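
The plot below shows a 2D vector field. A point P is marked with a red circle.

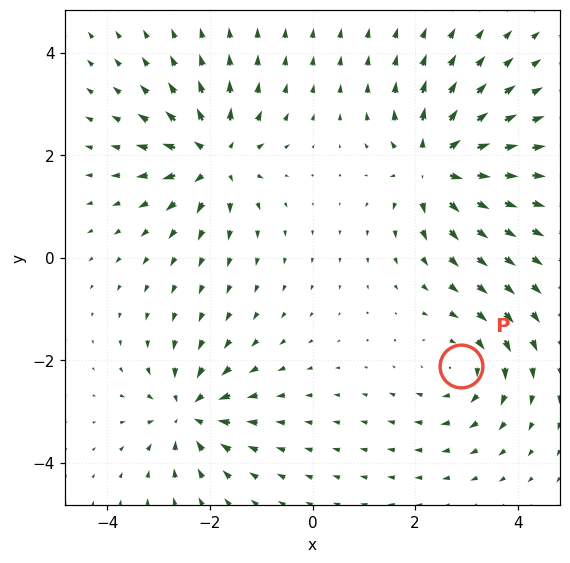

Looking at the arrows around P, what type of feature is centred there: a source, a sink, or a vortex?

At P (2.9, -2.1) the arrows circulate clockwise. Divergence ≈0, curl about -4 — near-zero divergence with nonzero curl is a vortex.

vortex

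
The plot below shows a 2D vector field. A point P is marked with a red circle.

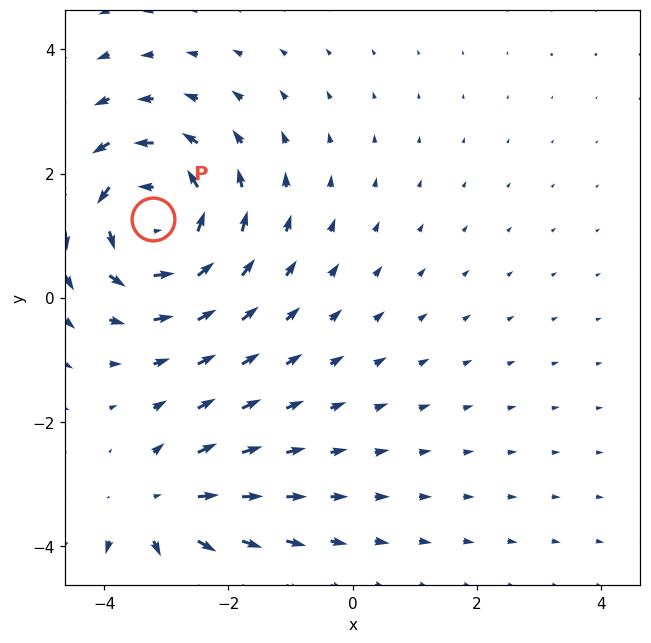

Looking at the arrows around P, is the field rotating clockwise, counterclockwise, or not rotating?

Near P at (-3.2, 1.3) the arrows circulate counterclockwise. The curl (z-component) there is about +4; positive curl means counterclockwise rotation.

counterclockwise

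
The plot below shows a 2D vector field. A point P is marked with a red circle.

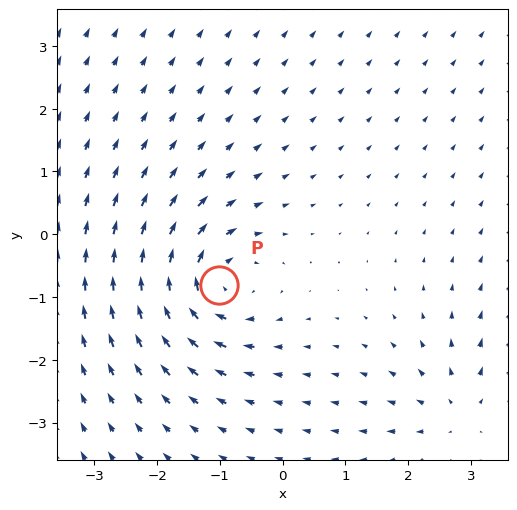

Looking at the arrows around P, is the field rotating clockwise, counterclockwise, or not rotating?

Near P at (-1.0, -0.8) the arrows circulate clockwise. The curl (z-component) there is about -5; negative curl means clockwise rotation.

clockwise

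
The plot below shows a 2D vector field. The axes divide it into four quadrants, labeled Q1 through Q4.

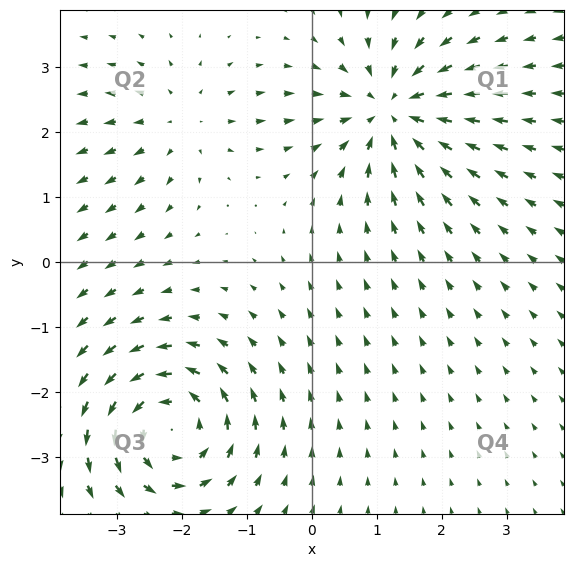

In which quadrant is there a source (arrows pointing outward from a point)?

Q2

The source sits at approximately (-2.0, 2.1), which lies in quadrant Q2. The divergence there is about +3, positive as expected for a source.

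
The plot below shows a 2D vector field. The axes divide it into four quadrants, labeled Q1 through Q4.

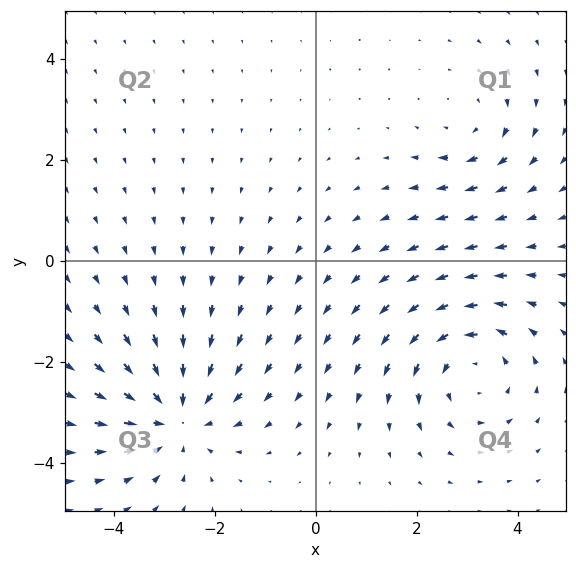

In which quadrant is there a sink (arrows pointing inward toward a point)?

Q3

The sink sits at approximately (-2.7, -3.1), which lies in quadrant Q3. The divergence there is about -5, negative as expected for a sink.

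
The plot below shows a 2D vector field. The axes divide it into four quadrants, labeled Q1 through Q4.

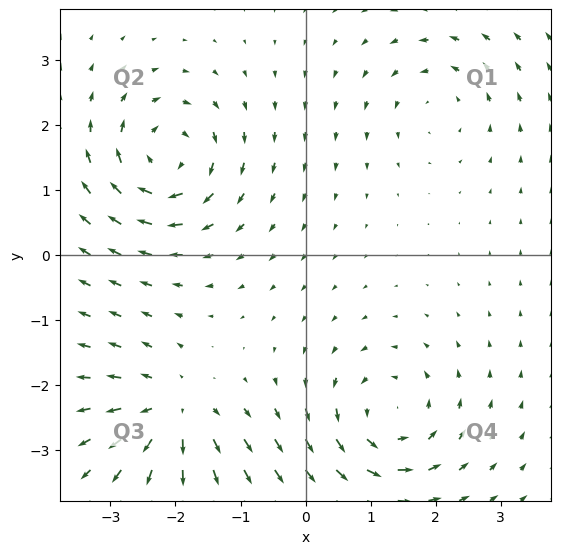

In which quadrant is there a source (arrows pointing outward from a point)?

The source sits at approximately (-2.0, -2.4), which lies in quadrant Q3. The divergence there is about +6, positive as expected for a source.

Q3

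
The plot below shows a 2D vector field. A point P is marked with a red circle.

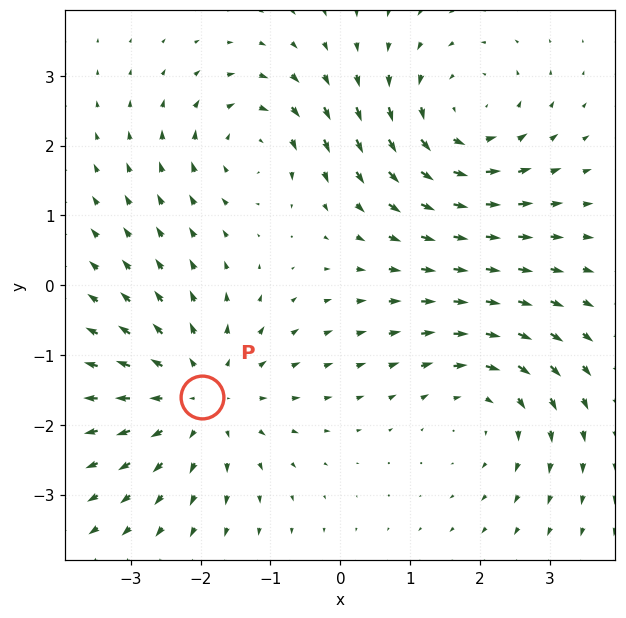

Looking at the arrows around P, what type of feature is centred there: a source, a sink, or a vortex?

source

At P (-2.0, -1.6) the arrows spread outward. Divergence about +4, curl ≈0 — positive divergence with near-zero curl is a source.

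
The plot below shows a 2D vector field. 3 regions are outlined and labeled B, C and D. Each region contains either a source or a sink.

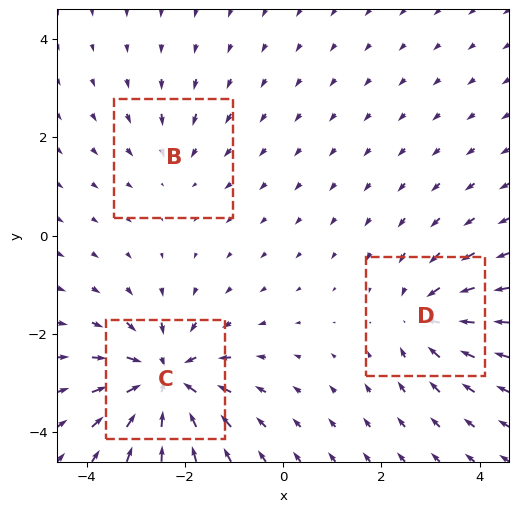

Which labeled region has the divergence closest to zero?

B

Divergence at each region's feature centre — B: about -2, C: about -6, D: about -4. Region B is closest to zero.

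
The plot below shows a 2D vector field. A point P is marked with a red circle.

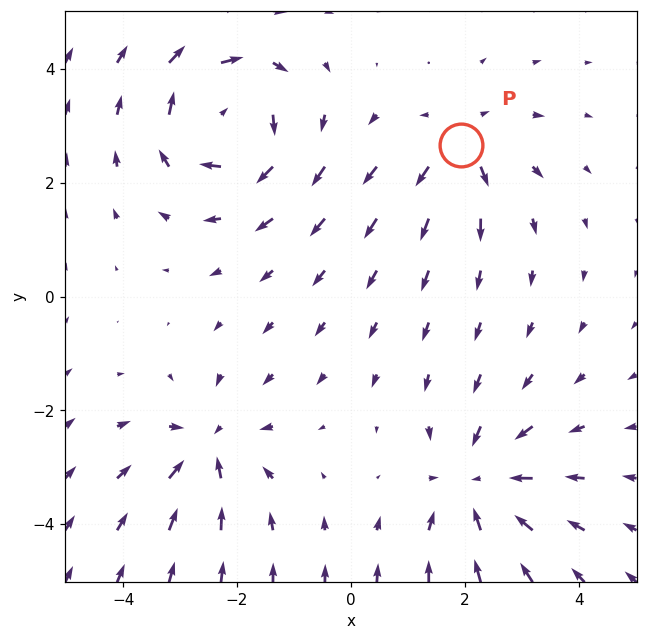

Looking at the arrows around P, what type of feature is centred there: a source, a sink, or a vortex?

source

At P (1.9, 2.7) the arrows spread outward. Divergence about +4, curl ≈0 — positive divergence with near-zero curl is a source.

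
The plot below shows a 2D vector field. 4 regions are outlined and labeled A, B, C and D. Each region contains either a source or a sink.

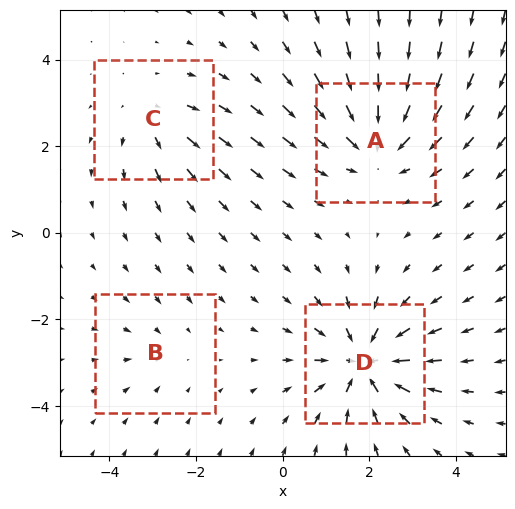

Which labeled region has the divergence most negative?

Divergence at each region's feature centre — A: about -5, B: about -2, C: about +3, D: about -6. Region D is most negative.

D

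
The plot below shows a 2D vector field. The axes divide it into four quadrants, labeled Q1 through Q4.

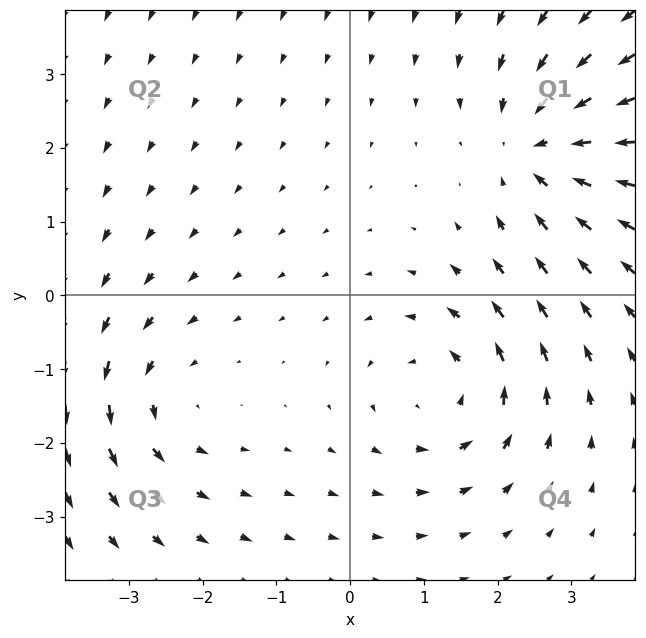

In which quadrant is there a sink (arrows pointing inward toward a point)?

The sink sits at approximately (2.6, 2.0), which lies in quadrant Q1. The divergence there is about -4, negative as expected for a sink.

Q1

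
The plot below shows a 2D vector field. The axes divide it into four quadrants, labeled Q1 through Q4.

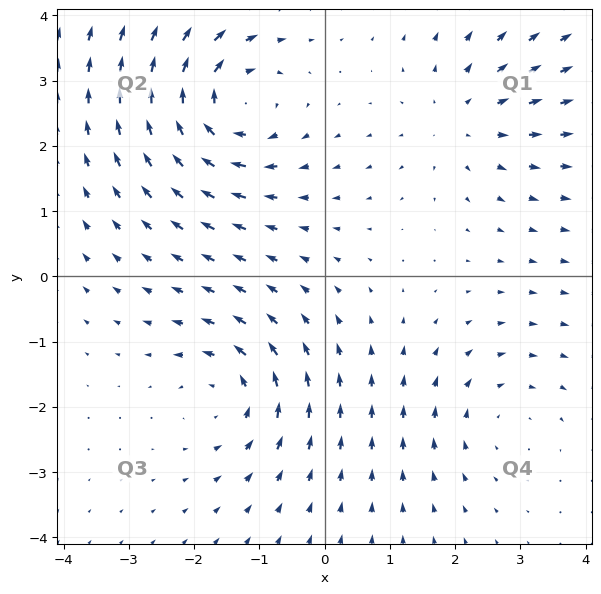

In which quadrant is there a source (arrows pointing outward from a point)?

The source sits at approximately (2.1, 2.4), which lies in quadrant Q1. The divergence there is about +3, positive as expected for a source.

Q1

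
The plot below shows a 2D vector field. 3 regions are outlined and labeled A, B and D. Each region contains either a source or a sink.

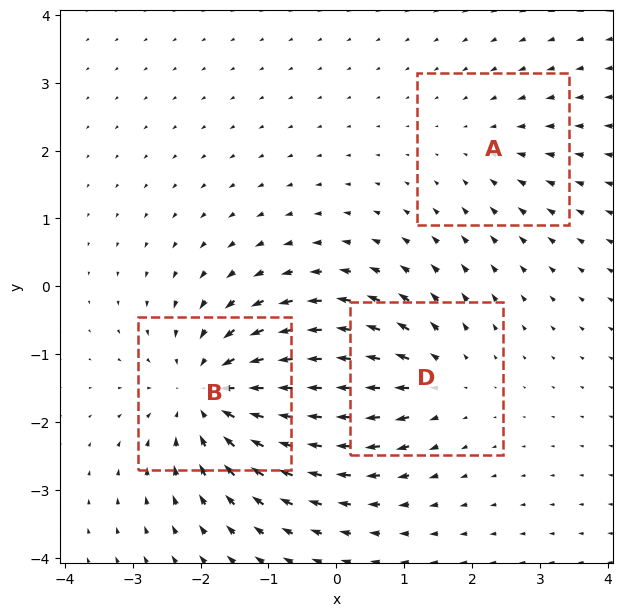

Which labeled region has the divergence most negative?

B

Divergence at each region's feature centre — A: about -2, B: about -4, D: about +3. Region B is most negative.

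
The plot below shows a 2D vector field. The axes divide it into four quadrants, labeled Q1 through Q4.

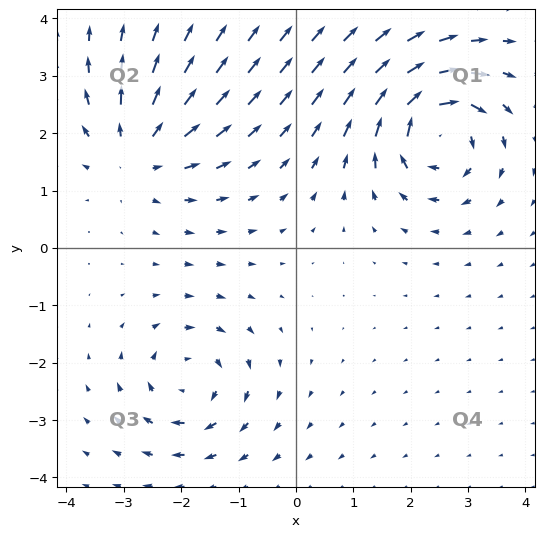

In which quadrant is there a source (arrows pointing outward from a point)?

The source sits at approximately (-2.8, 1.7), which lies in quadrant Q2. The divergence there is about +4, positive as expected for a source.

Q2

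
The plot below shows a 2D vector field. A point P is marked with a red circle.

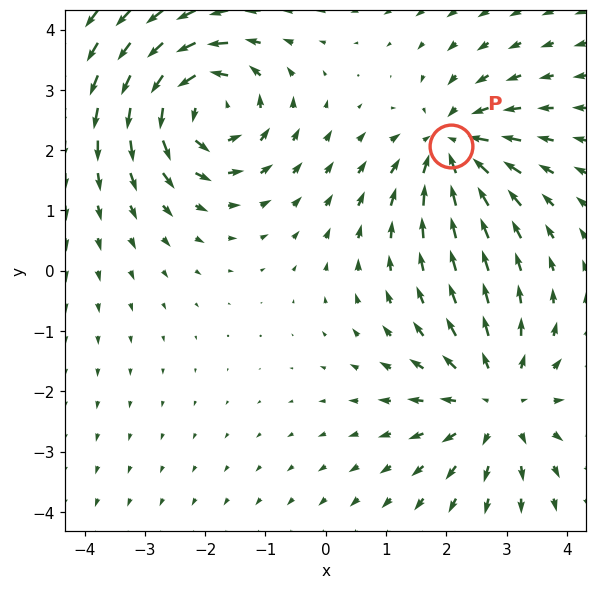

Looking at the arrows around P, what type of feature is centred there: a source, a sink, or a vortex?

At P (2.1, 2.1) the arrows converge inward. Divergence about -4, curl ≈0 — negative divergence with near-zero curl is a sink.

sink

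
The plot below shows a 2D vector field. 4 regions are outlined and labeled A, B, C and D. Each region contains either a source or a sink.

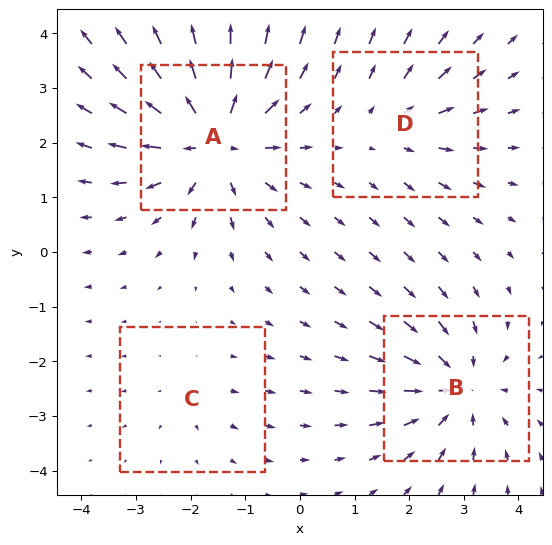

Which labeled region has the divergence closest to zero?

Divergence at each region's feature centre — A: about +7, B: about -5, C: about +2, D: about +3. Region C is closest to zero.

C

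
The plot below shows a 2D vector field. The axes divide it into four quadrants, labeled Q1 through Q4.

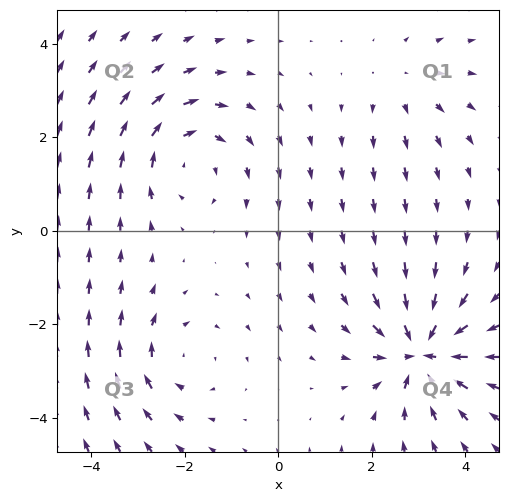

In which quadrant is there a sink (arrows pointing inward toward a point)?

Q4

The sink sits at approximately (3.1, -2.6), which lies in quadrant Q4. The divergence there is about -7, negative as expected for a sink.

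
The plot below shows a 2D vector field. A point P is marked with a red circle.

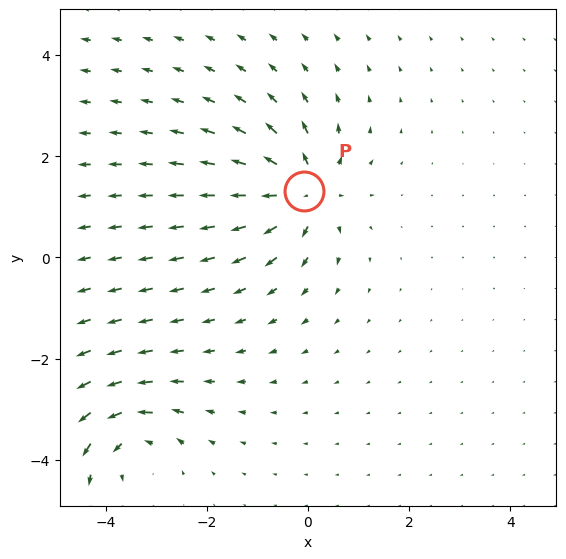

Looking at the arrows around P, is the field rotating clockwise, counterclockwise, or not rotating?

not rotating

Near P at (-0.1, 1.3) the arrows show no circulation. The curl there is ≈0.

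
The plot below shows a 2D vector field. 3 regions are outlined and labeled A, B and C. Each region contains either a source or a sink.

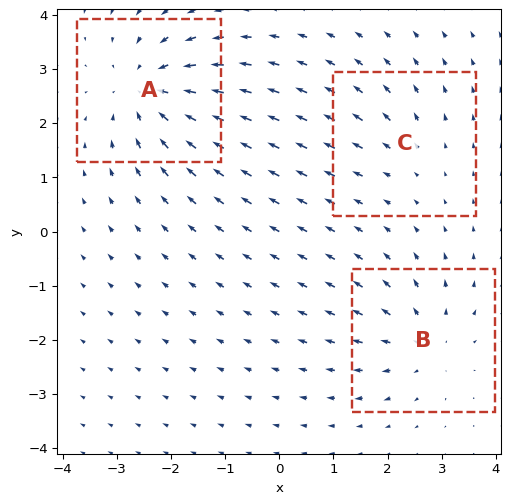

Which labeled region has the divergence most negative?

Divergence at each region's feature centre — A: about -5, B: about +3, C: about +2. Region A is most negative.

A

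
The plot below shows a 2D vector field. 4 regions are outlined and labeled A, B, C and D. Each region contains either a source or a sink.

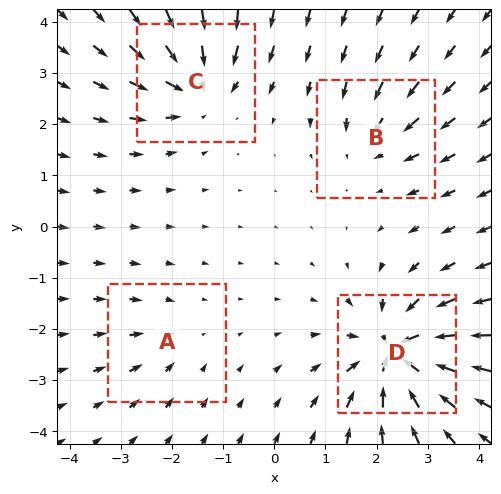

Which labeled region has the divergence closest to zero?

Divergence at each region's feature centre — A: about -2, B: about -3, C: about -5, D: about -8. Region A is closest to zero.

A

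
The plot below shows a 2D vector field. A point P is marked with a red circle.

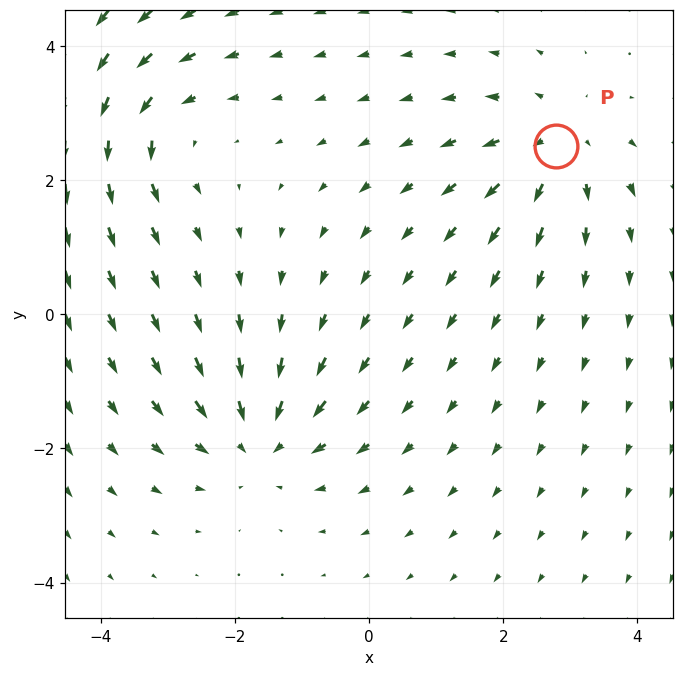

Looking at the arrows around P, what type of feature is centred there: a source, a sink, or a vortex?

At P (2.8, 2.5) the arrows spread outward. Divergence about +3, curl ≈0 — positive divergence with near-zero curl is a source.

source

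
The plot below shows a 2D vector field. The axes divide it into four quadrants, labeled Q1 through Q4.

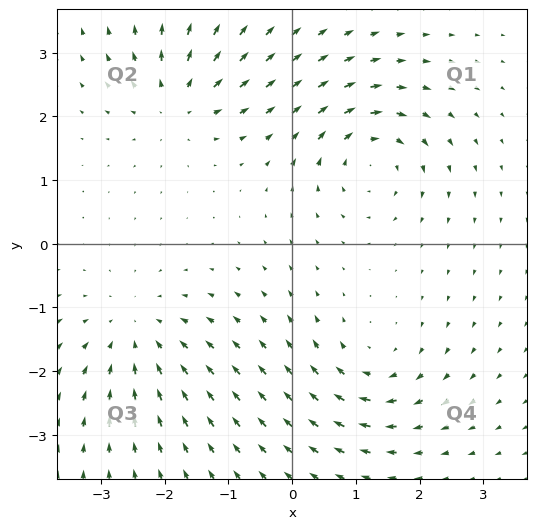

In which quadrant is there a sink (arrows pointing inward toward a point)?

The sink sits at approximately (-2.5, -1.4), which lies in quadrant Q3. The divergence there is about -4, negative as expected for a sink.

Q3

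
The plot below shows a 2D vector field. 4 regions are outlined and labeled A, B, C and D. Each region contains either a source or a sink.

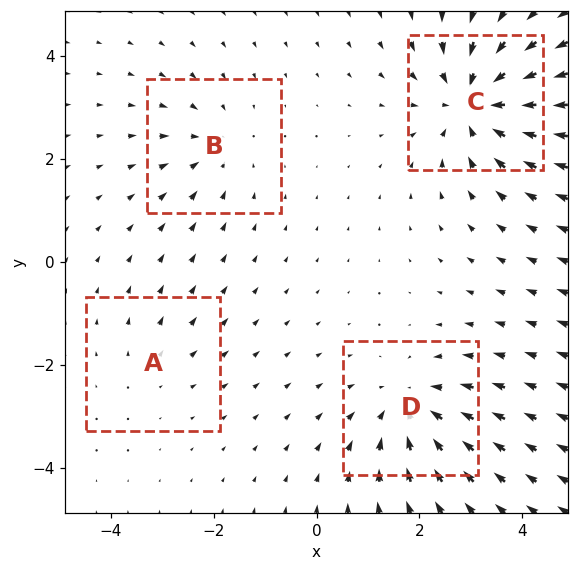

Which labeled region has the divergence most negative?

C

Divergence at each region's feature centre — A: about +2, B: about -3, C: about -6, D: about -5. Region C is most negative.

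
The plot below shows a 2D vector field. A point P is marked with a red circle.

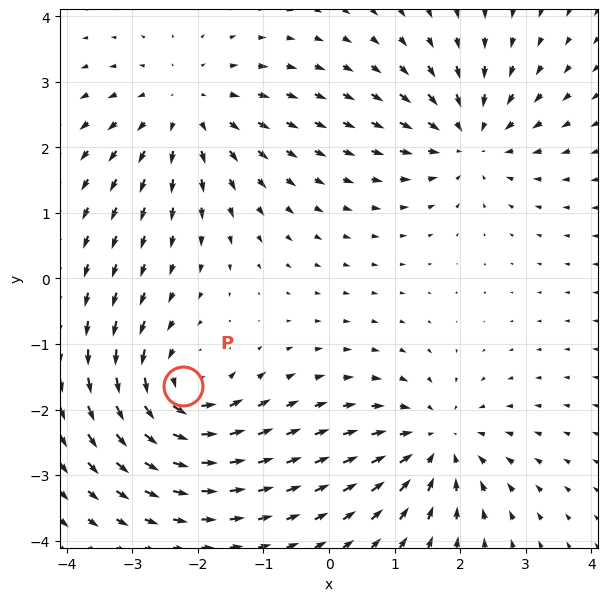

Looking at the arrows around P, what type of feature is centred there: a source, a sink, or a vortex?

At P (-2.2, -1.6) the arrows circulate counterclockwise. Divergence ≈0, curl about +6 — near-zero divergence with nonzero curl is a vortex.

vortex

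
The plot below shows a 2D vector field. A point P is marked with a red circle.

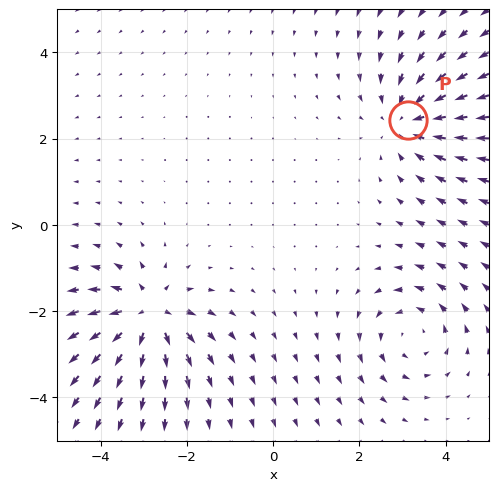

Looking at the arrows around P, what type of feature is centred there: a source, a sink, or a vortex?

At P (3.1, 2.4) the arrows converge inward. Divergence about -4, curl ≈0 — negative divergence with near-zero curl is a sink.

sink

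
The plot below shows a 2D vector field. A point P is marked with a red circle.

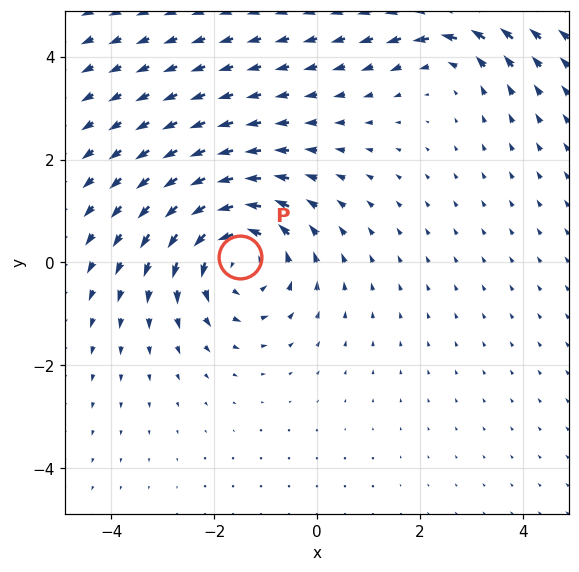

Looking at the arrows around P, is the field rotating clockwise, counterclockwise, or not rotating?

Near P at (-1.5, 0.1) the arrows circulate counterclockwise. The curl (z-component) there is about +4; positive curl means counterclockwise rotation.

counterclockwise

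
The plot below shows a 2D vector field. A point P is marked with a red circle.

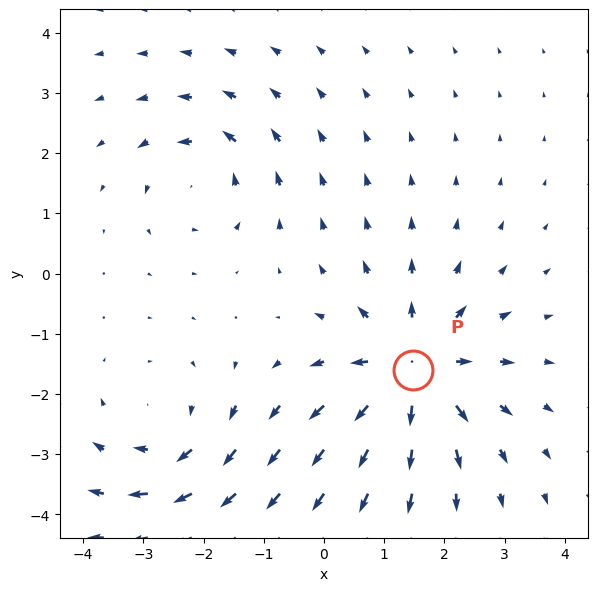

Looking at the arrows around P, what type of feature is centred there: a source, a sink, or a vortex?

source

At P (1.5, -1.6) the arrows spread outward. Divergence about +5, curl ≈0 — positive divergence with near-zero curl is a source.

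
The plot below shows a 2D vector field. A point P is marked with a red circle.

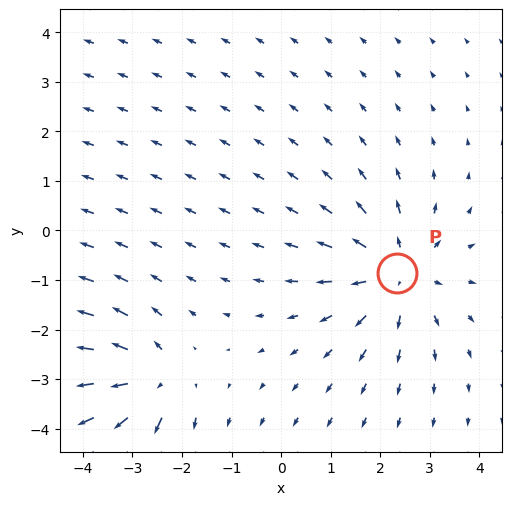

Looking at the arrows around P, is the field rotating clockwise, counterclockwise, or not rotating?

not rotating

Near P at (2.3, -0.9) the arrows show no circulation. The curl there is ≈0.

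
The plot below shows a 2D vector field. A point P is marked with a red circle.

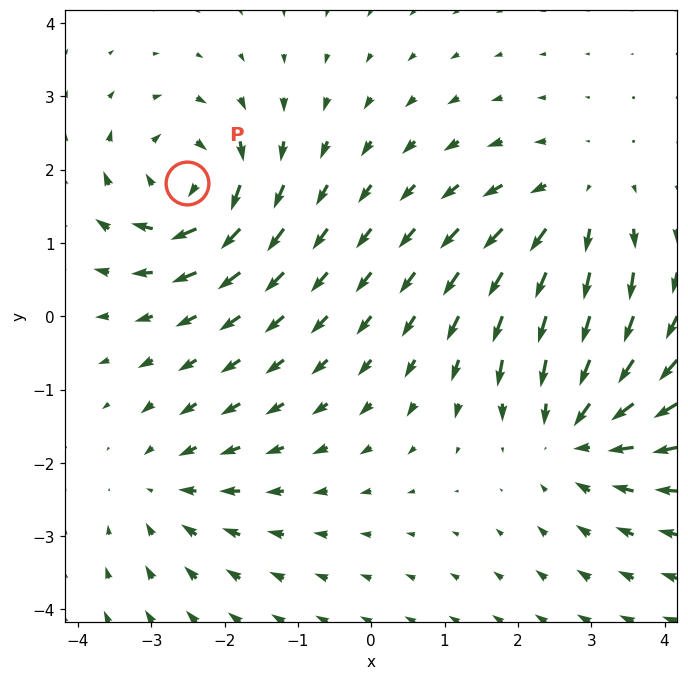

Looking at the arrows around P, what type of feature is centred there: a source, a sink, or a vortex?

At P (-2.5, 1.8) the arrows circulate clockwise. Divergence ≈0, curl about -5 — near-zero divergence with nonzero curl is a vortex.

vortex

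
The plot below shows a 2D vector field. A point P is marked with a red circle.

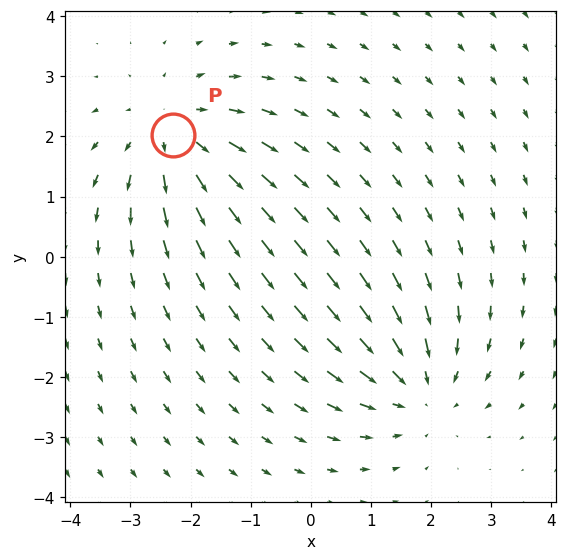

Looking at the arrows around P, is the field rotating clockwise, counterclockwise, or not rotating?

Near P at (-2.3, 2.0) the arrows show no circulation. The curl there is ≈0.

not rotating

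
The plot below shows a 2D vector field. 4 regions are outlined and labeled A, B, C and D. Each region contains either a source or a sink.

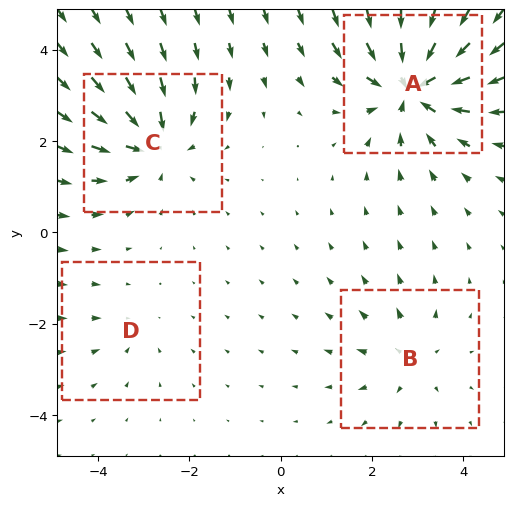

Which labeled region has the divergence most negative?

Divergence at each region's feature centre — A: about -8, B: about +3, C: about -5, D: about -2. Region A is most negative.

A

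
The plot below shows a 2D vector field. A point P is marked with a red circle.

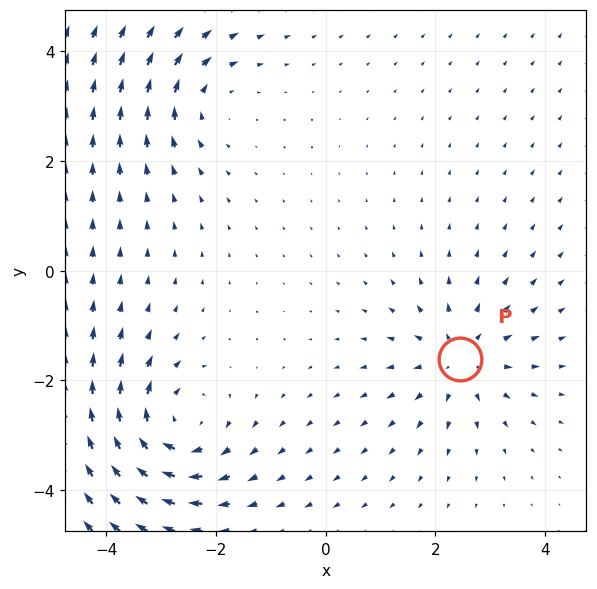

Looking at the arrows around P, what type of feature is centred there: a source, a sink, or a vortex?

source

At P (2.5, -1.6) the arrows spread outward. Divergence about +3, curl ≈0 — positive divergence with near-zero curl is a source.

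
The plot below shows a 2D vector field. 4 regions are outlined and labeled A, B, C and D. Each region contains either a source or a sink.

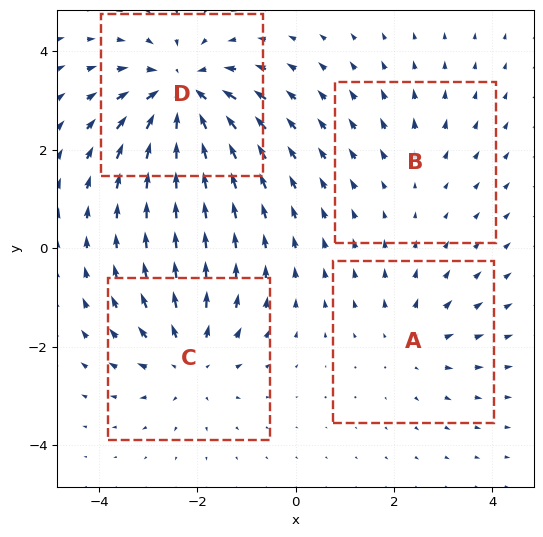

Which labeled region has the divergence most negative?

Divergence at each region's feature centre — A: about +3, B: about +2, C: about +4, D: about -7. Region D is most negative.

D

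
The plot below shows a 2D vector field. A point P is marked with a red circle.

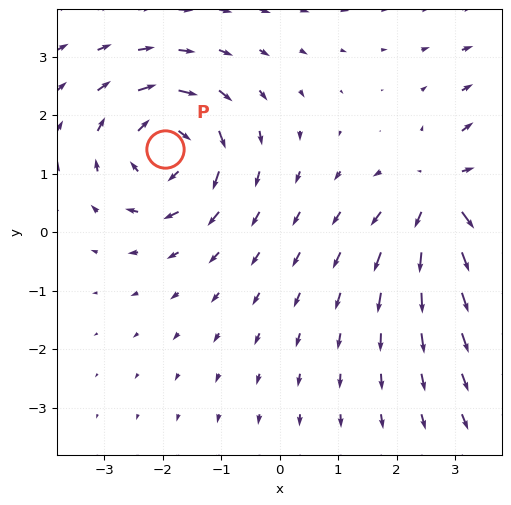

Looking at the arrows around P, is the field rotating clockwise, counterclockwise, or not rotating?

clockwise

Near P at (-2.0, 1.4) the arrows circulate clockwise. The curl (z-component) there is about -4; negative curl means clockwise rotation.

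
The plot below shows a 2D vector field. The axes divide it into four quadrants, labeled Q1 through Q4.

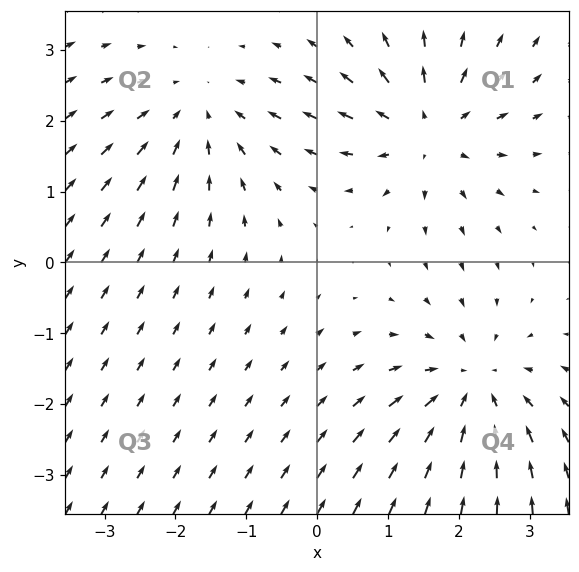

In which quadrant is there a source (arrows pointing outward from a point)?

The source sits at approximately (1.6, 1.9), which lies in quadrant Q1. The divergence there is about +3, positive as expected for a source.

Q1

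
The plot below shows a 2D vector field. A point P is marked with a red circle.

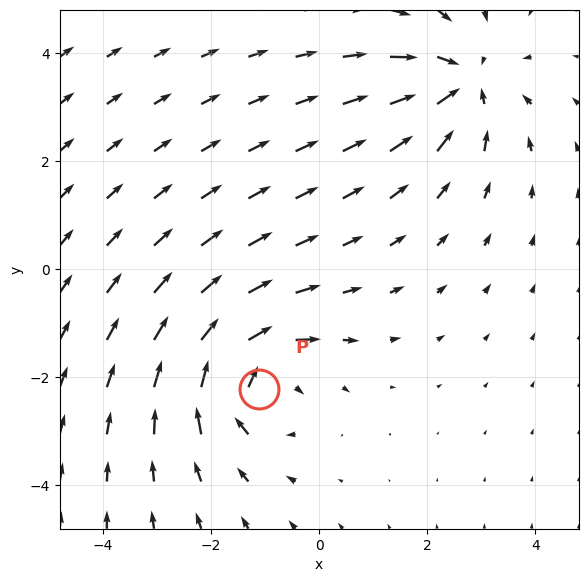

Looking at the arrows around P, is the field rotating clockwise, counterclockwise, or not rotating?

clockwise

Near P at (-1.1, -2.2) the arrows circulate clockwise. The curl (z-component) there is about -3; negative curl means clockwise rotation.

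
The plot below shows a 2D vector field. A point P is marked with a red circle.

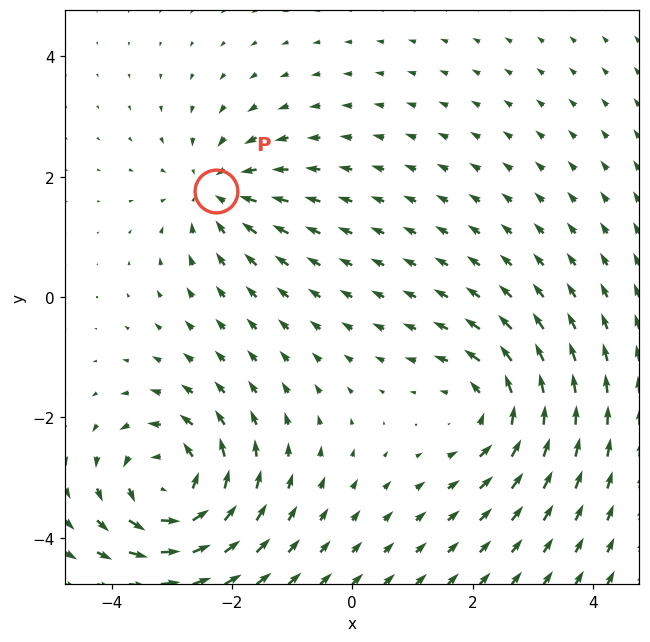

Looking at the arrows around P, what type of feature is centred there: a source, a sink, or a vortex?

sink

At P (-2.3, 1.8) the arrows converge inward. Divergence about -4, curl ≈0 — negative divergence with near-zero curl is a sink.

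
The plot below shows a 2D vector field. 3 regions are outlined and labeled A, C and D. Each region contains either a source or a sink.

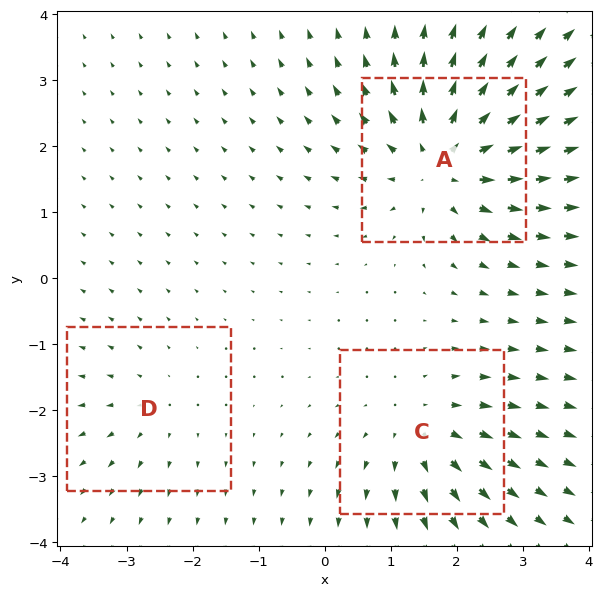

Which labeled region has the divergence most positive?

A

Divergence at each region's feature centre — A: about +5, C: about +3, D: about +2. Region A is most positive.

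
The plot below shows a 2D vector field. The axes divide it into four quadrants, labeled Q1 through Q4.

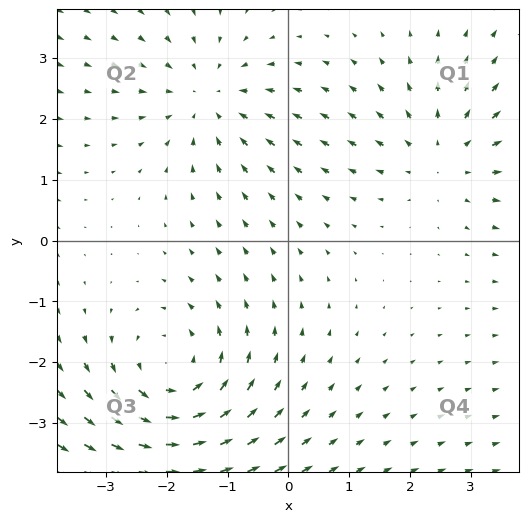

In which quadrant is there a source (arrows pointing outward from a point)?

The source sits at approximately (2.6, 1.4), which lies in quadrant Q1. The divergence there is about +2, positive as expected for a source.

Q1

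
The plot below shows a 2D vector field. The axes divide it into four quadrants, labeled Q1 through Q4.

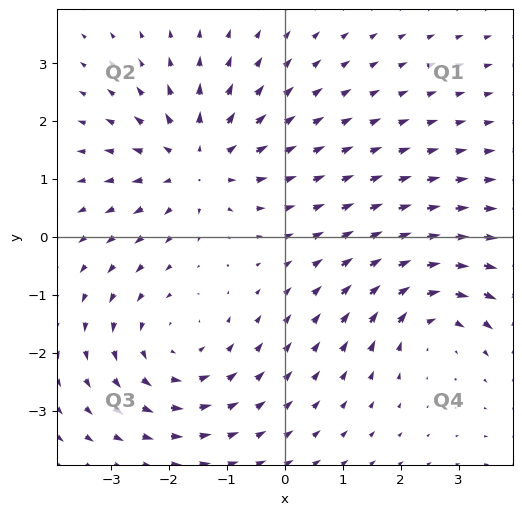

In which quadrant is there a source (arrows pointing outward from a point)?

The source sits at approximately (-1.5, 1.3), which lies in quadrant Q2. The divergence there is about +4, positive as expected for a source.

Q2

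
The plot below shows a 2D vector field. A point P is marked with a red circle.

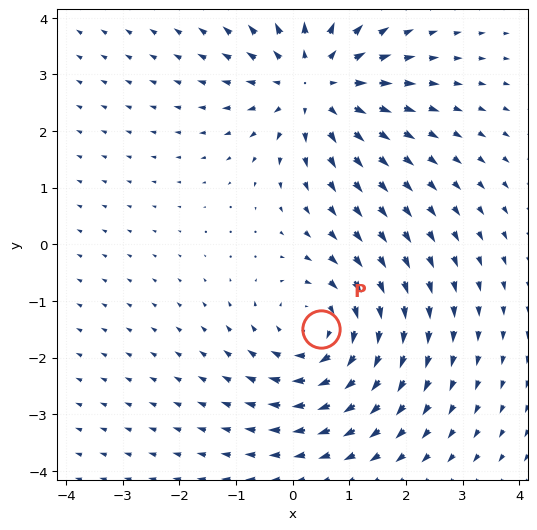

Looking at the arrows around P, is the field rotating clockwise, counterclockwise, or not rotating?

clockwise

Near P at (0.5, -1.5) the arrows circulate clockwise. The curl (z-component) there is about -4; negative curl means clockwise rotation.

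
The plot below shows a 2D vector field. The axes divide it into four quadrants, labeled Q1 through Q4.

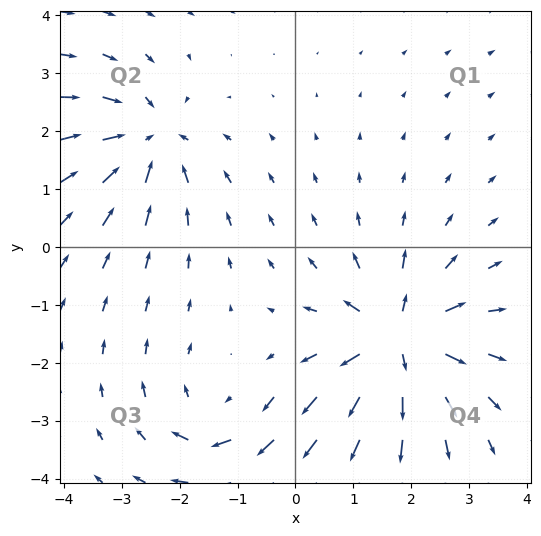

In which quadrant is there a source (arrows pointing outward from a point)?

The source sits at approximately (1.8, -1.6), which lies in quadrant Q4. The divergence there is about +6, positive as expected for a source.

Q4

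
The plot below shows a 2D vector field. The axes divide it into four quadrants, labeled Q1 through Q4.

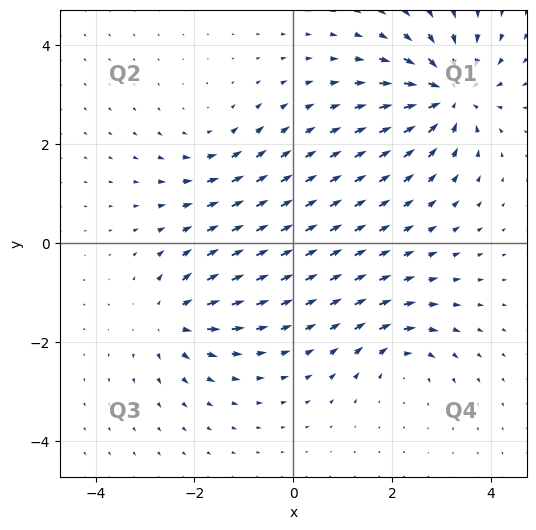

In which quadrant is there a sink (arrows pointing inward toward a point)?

The sink sits at approximately (3.2, 3.0), which lies in quadrant Q1. The divergence there is about -6, negative as expected for a sink.

Q1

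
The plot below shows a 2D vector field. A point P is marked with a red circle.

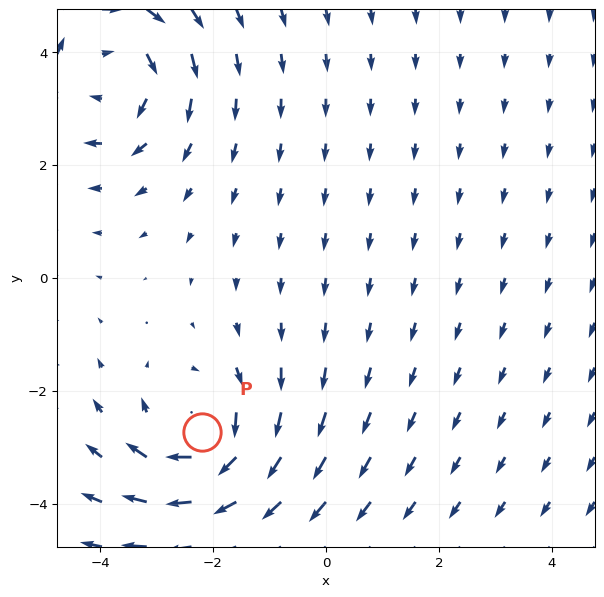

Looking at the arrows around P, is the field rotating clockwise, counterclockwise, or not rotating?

clockwise

Near P at (-2.2, -2.7) the arrows circulate clockwise. The curl (z-component) there is about -3; negative curl means clockwise rotation.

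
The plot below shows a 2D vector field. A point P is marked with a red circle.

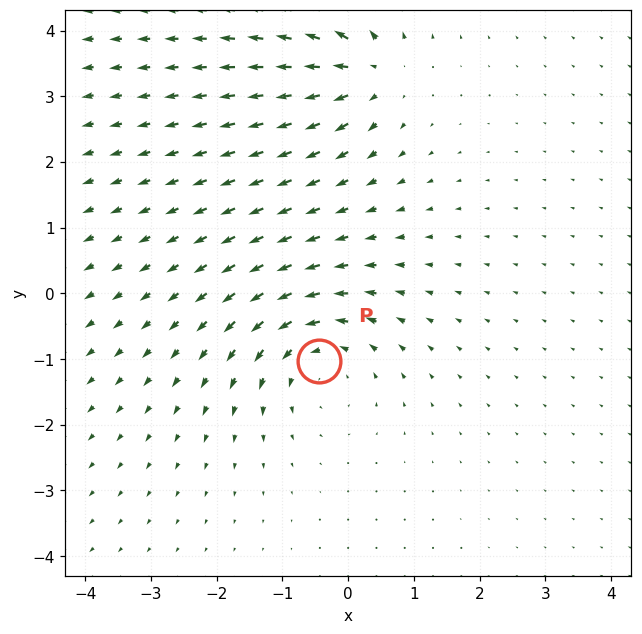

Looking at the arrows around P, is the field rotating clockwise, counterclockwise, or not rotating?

Near P at (-0.4, -1.0) the arrows circulate counterclockwise. The curl (z-component) there is about +4; positive curl means counterclockwise rotation.

counterclockwise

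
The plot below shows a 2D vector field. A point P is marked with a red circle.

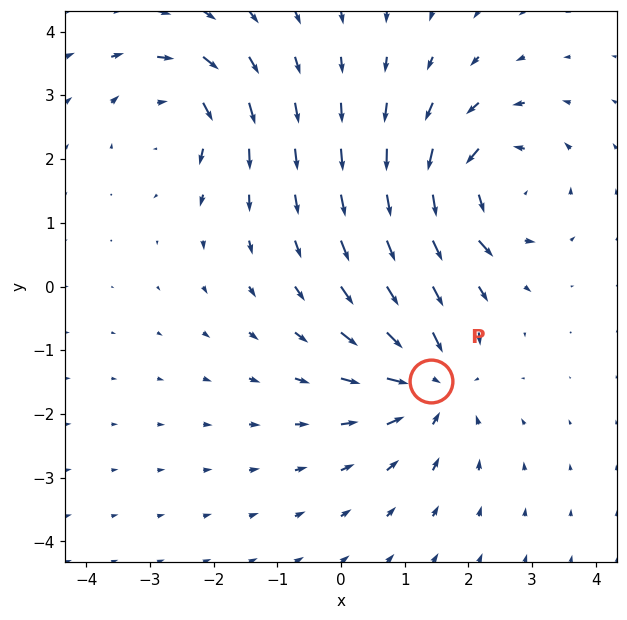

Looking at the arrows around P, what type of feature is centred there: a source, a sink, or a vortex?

sink

At P (1.4, -1.5) the arrows converge inward. Divergence about -5, curl ≈0 — negative divergence with near-zero curl is a sink.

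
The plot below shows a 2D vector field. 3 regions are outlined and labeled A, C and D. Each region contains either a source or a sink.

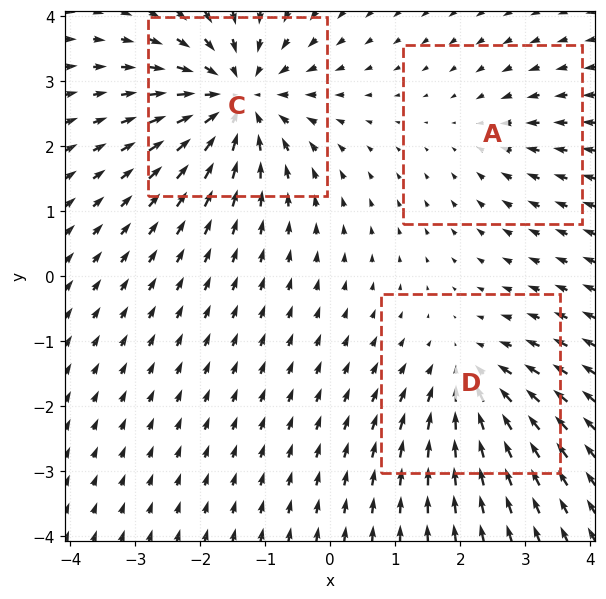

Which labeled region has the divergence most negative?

Divergence at each region's feature centre — A: about -2, C: about -5, D: about -3. Region C is most negative.

C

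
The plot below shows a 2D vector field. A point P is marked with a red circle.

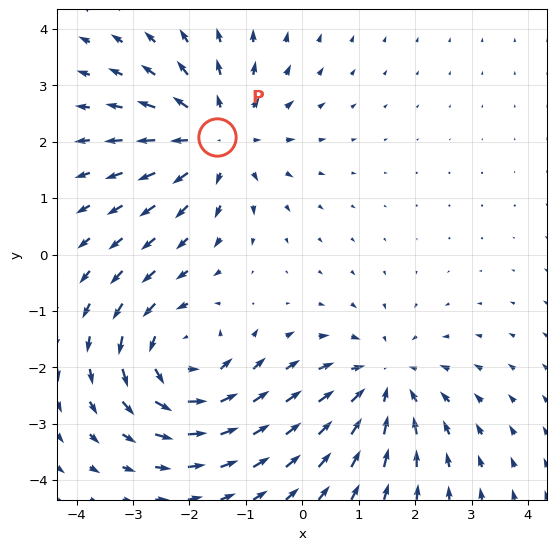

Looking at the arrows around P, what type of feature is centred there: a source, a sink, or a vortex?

source

At P (-1.5, 2.1) the arrows spread outward. Divergence about +4, curl ≈0 — positive divergence with near-zero curl is a source.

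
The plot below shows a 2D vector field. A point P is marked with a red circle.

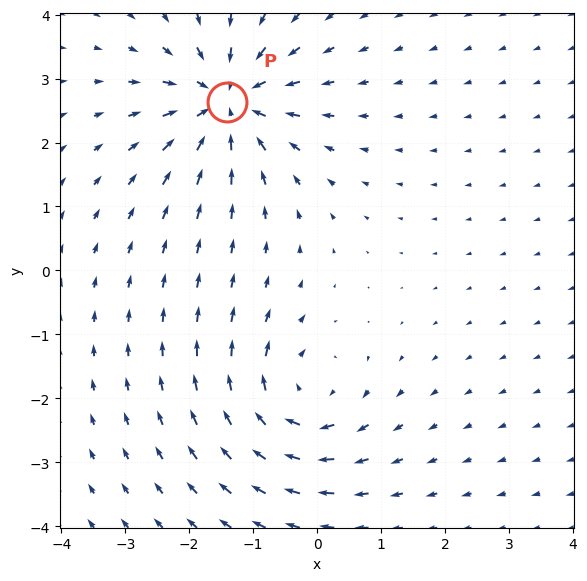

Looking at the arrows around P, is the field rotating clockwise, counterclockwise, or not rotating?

not rotating

Near P at (-1.4, 2.6) the arrows show no circulation. The curl there is ≈0.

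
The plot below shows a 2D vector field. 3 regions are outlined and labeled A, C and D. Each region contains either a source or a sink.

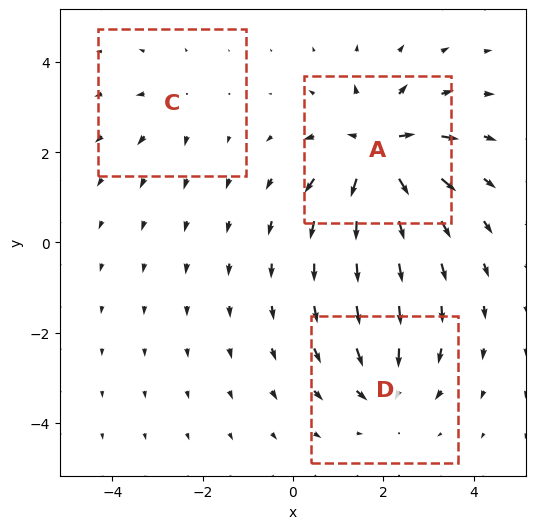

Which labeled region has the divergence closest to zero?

Divergence at each region's feature centre — A: about +6, C: about +2, D: about -4. Region C is closest to zero.

C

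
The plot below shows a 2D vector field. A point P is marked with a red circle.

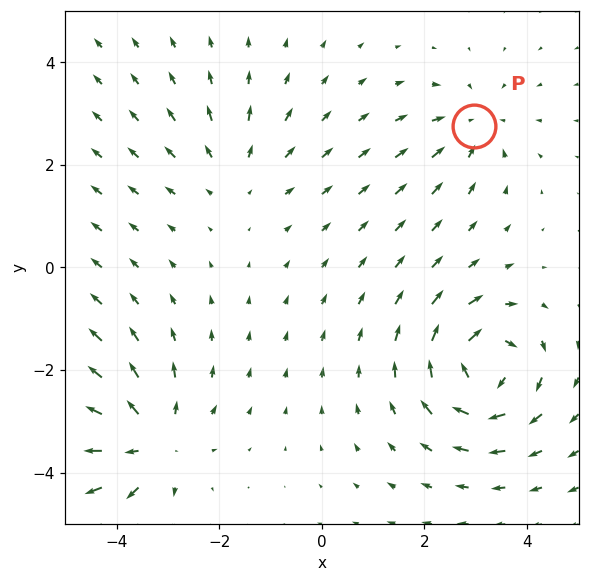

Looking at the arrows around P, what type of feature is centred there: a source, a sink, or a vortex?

sink

At P (3.0, 2.8) the arrows converge inward. Divergence about -3, curl ≈0 — negative divergence with near-zero curl is a sink.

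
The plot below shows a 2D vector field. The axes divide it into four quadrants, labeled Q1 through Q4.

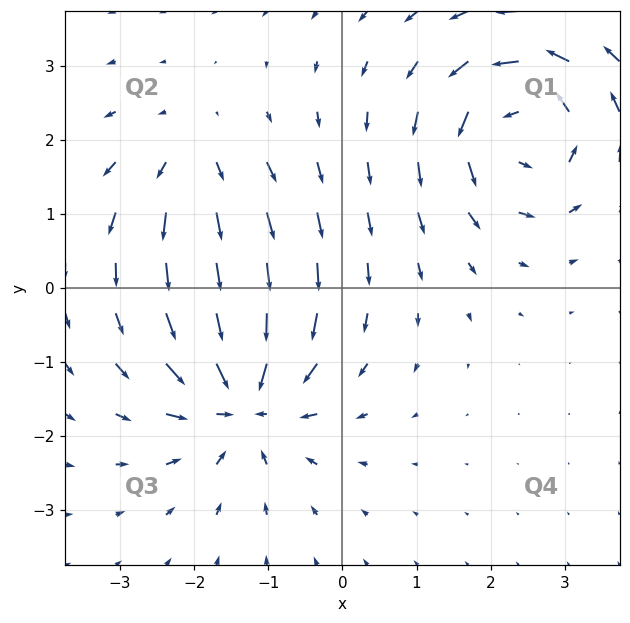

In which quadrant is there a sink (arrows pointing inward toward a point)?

Q3

The sink sits at approximately (-1.3, -1.5), which lies in quadrant Q3. The divergence there is about -6, negative as expected for a sink.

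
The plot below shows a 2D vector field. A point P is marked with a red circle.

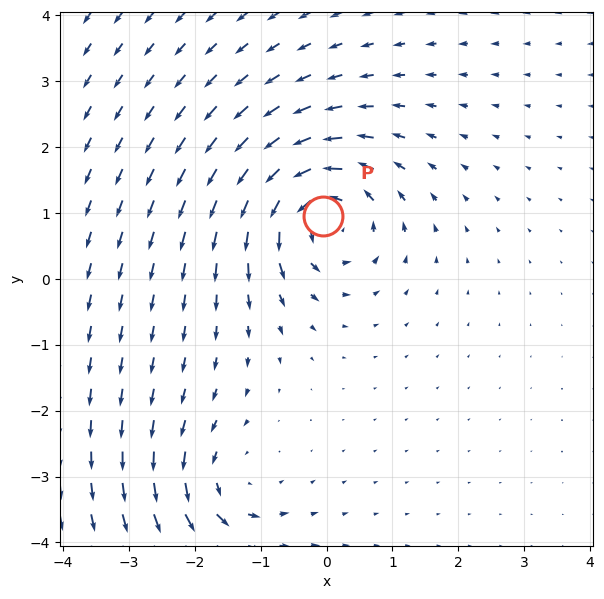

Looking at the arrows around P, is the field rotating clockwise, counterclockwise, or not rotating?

Near P at (-0.1, 1.0) the arrows circulate counterclockwise. The curl (z-component) there is about +6; positive curl means counterclockwise rotation.

counterclockwise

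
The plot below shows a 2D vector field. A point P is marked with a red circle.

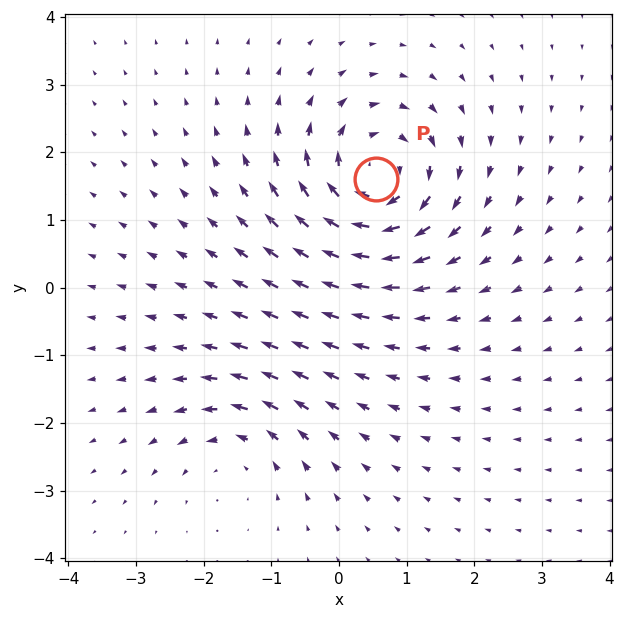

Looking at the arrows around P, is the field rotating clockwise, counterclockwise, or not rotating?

clockwise

Near P at (0.6, 1.6) the arrows circulate clockwise. The curl (z-component) there is about -6; negative curl means clockwise rotation.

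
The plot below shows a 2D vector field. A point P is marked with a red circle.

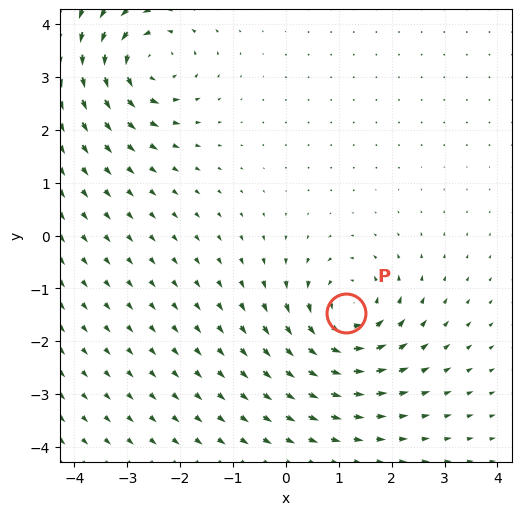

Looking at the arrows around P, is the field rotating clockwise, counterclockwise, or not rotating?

Near P at (1.1, -1.5) the arrows circulate counterclockwise. The curl (z-component) there is about +6; positive curl means counterclockwise rotation.

counterclockwise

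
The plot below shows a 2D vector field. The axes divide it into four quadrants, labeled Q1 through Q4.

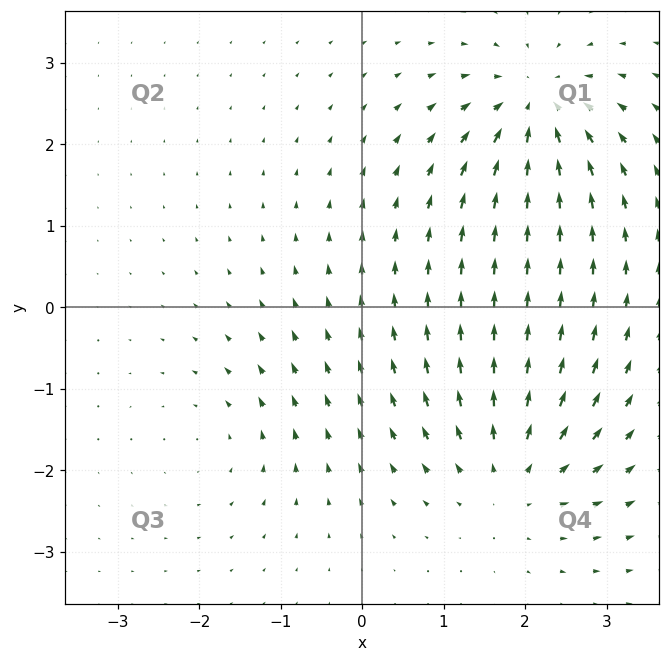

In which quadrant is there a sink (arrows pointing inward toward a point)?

Q1

The sink sits at approximately (2.1, 2.5), which lies in quadrant Q1. The divergence there is about -7, negative as expected for a sink.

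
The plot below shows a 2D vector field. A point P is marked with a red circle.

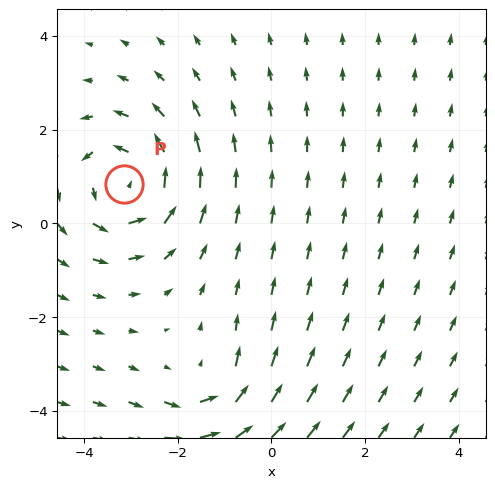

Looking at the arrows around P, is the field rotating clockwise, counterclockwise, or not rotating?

counterclockwise

Near P at (-3.2, 0.8) the arrows circulate counterclockwise. The curl (z-component) there is about +4; positive curl means counterclockwise rotation.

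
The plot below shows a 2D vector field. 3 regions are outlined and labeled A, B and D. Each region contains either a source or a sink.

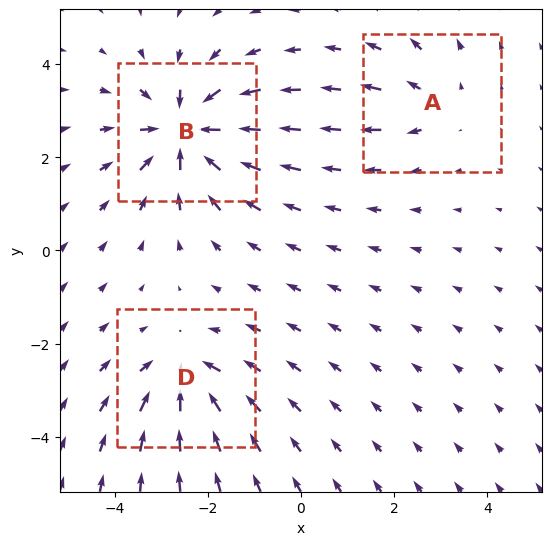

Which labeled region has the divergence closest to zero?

Divergence at each region's feature centre — A: about +2, B: about -6, D: about -4. Region A is closest to zero.

A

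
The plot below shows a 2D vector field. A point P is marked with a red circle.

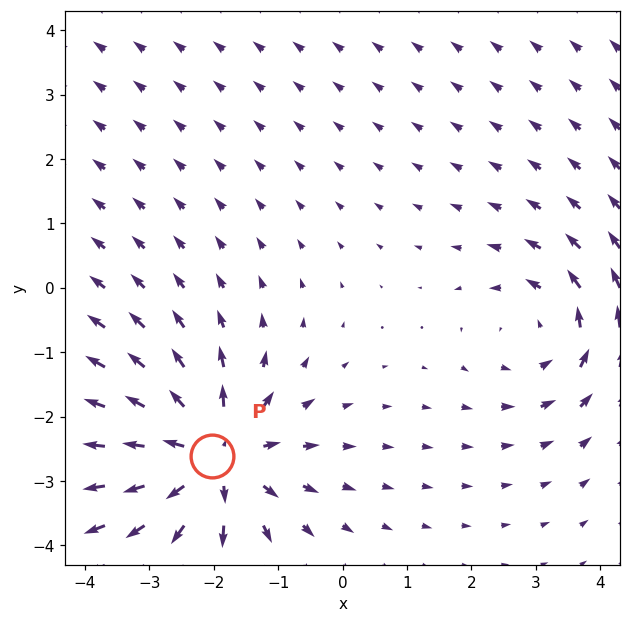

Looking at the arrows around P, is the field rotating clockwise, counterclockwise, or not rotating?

Near P at (-2.0, -2.6) the arrows show no circulation. The curl there is ≈0.

not rotating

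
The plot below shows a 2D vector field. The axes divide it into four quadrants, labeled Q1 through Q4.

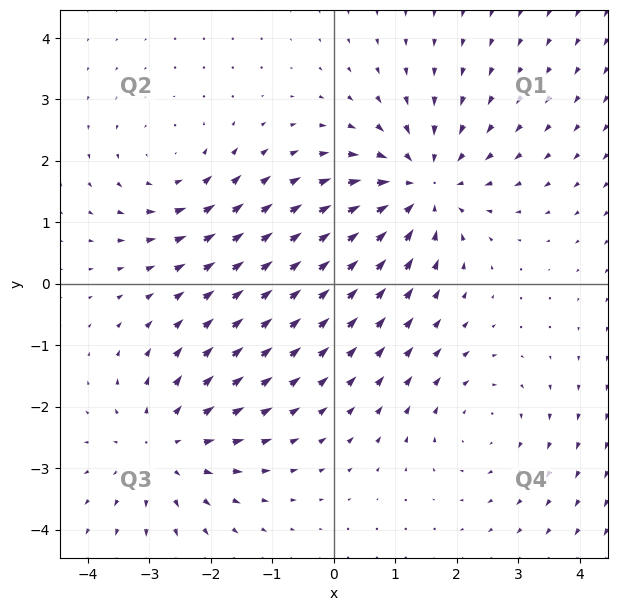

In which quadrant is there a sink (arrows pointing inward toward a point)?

The sink sits at approximately (1.4, 1.6), which lies in quadrant Q1. The divergence there is about -5, negative as expected for a sink.

Q1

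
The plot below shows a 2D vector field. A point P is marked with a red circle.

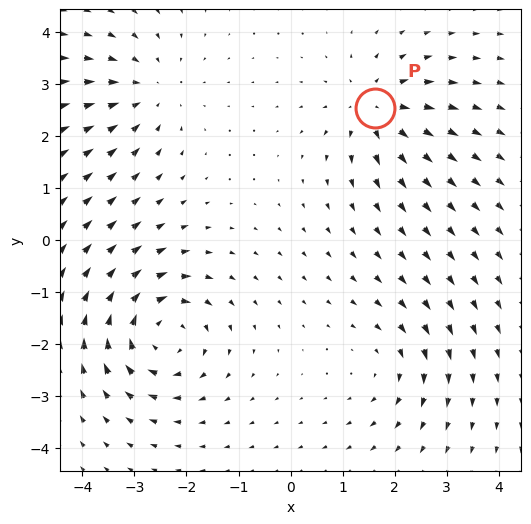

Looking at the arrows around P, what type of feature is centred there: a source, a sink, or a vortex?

At P (1.6, 2.5) the arrows spread outward. Divergence about +4, curl ≈0 — positive divergence with near-zero curl is a source.

source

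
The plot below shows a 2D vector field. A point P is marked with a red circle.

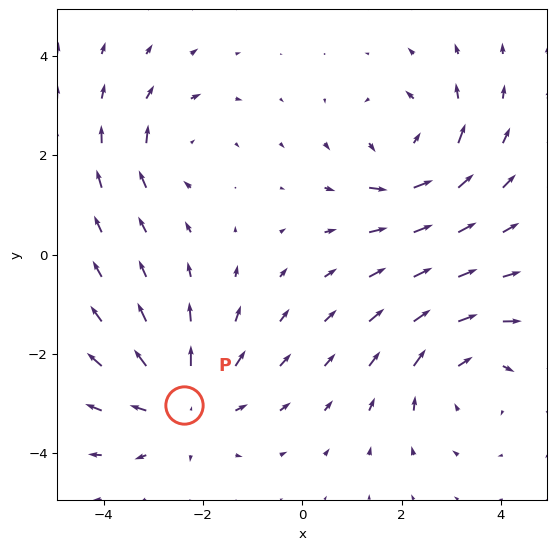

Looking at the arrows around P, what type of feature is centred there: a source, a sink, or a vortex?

At P (-2.4, -3.0) the arrows spread outward. Divergence about +4, curl ≈0 — positive divergence with near-zero curl is a source.

source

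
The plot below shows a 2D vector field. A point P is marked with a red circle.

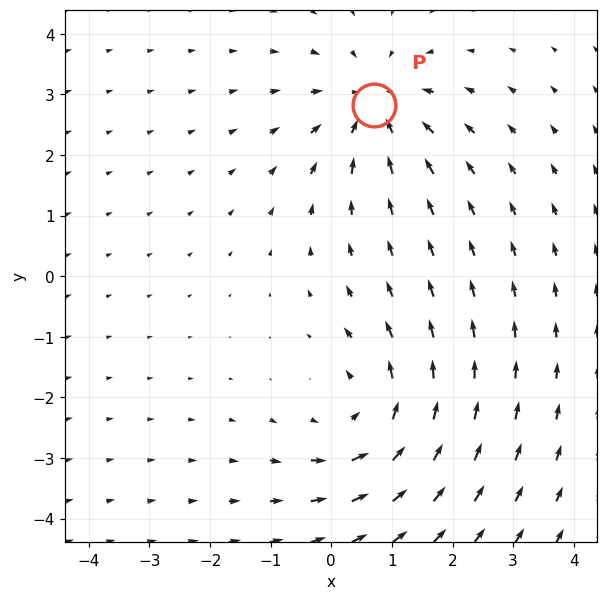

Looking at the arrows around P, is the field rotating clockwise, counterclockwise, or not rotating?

Near P at (0.7, 2.8) the arrows show no circulation. The curl there is ≈0.

not rotating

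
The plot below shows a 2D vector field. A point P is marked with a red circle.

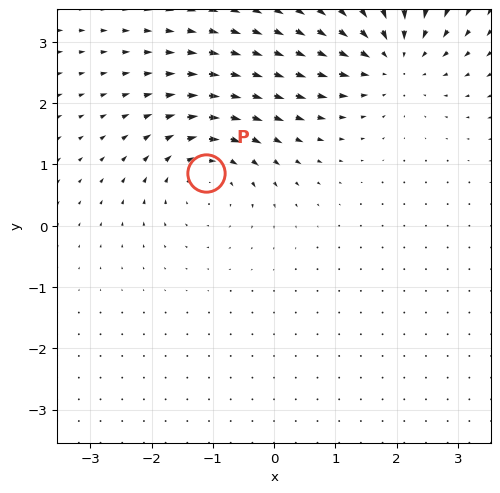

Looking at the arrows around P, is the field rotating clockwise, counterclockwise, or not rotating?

clockwise

Near P at (-1.1, 0.9) the arrows circulate clockwise. The curl (z-component) there is about -4; negative curl means clockwise rotation.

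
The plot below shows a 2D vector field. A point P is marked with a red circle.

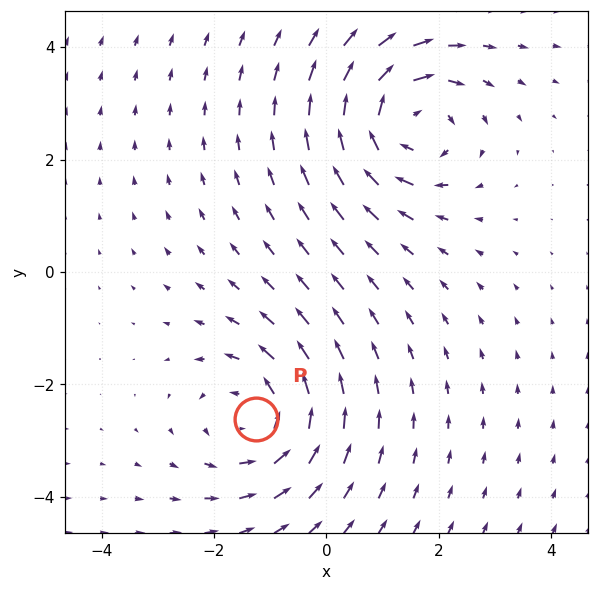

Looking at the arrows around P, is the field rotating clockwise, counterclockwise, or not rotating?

Near P at (-1.3, -2.6) the arrows circulate counterclockwise. The curl (z-component) there is about +4; positive curl means counterclockwise rotation.

counterclockwise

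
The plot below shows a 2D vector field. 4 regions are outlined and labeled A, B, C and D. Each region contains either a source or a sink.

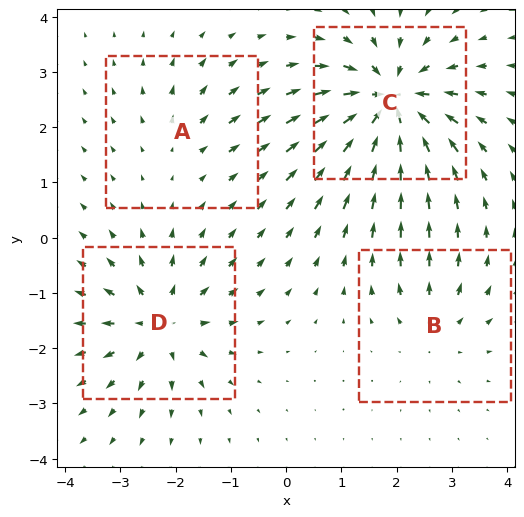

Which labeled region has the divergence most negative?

Divergence at each region's feature centre — A: about +2, B: about +4, C: about -9, D: about +6. Region C is most negative.

C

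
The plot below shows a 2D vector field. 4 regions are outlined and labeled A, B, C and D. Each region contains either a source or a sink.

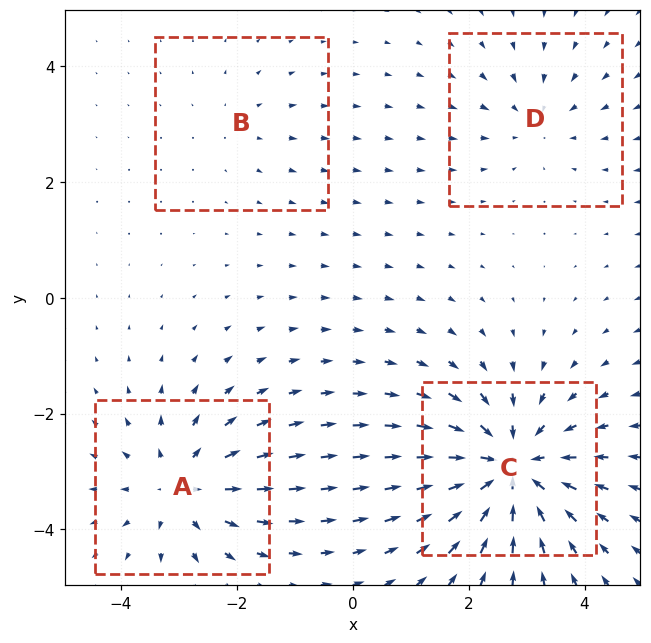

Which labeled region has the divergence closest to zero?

B

Divergence at each region's feature centre — A: about +5, B: about +2, C: about -7, D: about -3. Region B is closest to zero.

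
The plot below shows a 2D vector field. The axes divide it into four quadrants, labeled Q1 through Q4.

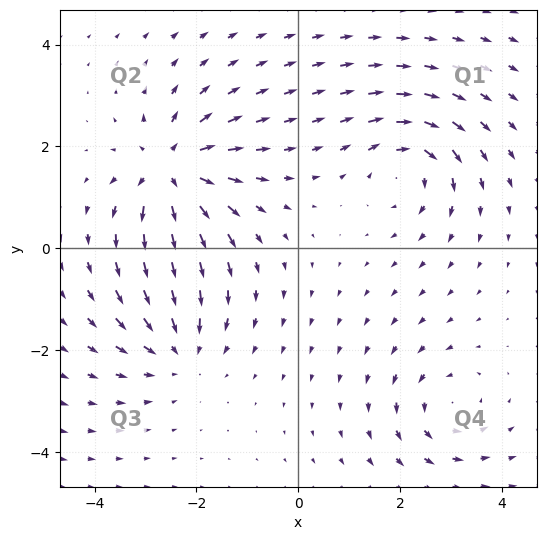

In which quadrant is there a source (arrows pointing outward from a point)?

The source sits at approximately (-2.5, 1.5), which lies in quadrant Q2. The divergence there is about +6, positive as expected for a source.

Q2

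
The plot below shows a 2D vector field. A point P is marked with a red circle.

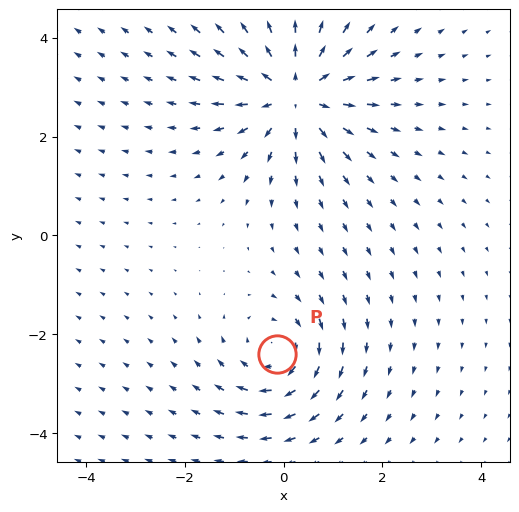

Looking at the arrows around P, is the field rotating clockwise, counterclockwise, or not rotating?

clockwise

Near P at (-0.1, -2.4) the arrows circulate clockwise. The curl (z-component) there is about -4; negative curl means clockwise rotation.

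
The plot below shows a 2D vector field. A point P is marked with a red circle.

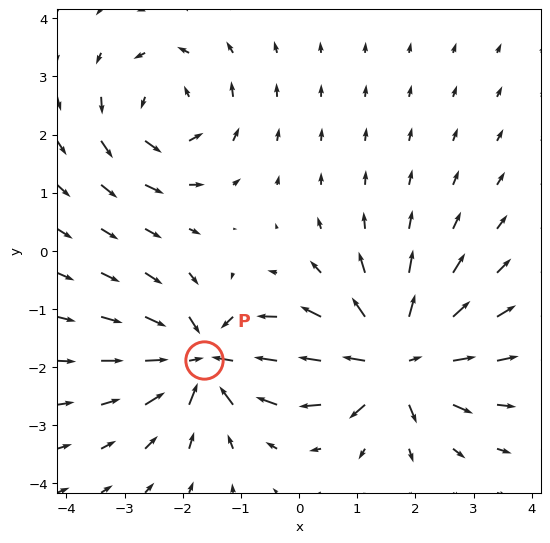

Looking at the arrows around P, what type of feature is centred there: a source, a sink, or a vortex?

sink

At P (-1.6, -1.9) the arrows converge inward. Divergence about -6, curl ≈0 — negative divergence with near-zero curl is a sink.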